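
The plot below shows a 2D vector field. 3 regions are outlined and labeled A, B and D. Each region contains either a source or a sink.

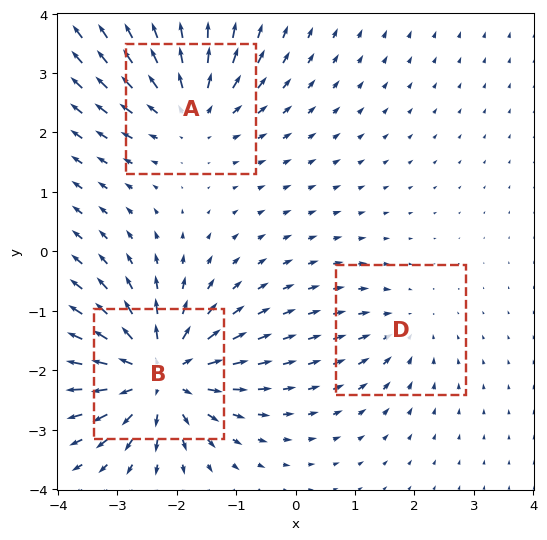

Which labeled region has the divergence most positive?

Divergence at each region's feature centre — A: about +3, B: about +5, D: about -2. Region B is most positive.

B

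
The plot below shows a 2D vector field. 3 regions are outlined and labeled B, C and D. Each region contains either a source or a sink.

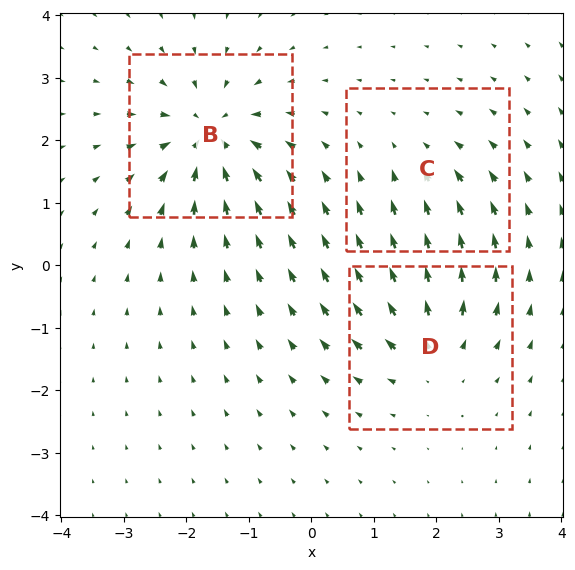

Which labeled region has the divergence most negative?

Divergence at each region's feature centre — B: about -5, C: about -2, D: about +4. Region B is most negative.

B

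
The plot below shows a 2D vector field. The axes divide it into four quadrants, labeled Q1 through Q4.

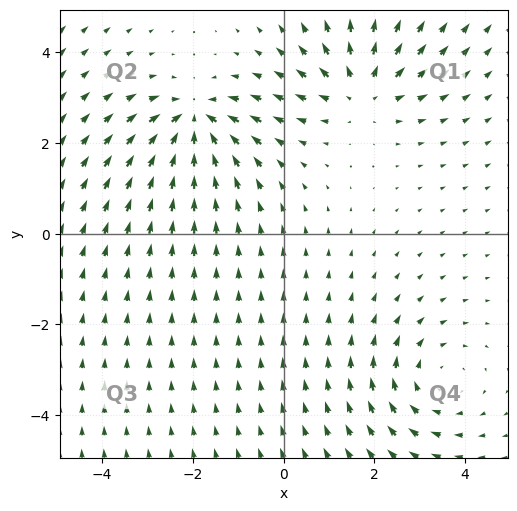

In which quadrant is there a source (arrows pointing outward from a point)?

Q1

The source sits at approximately (1.7, 3.2), which lies in quadrant Q1. The divergence there is about +4, positive as expected for a source.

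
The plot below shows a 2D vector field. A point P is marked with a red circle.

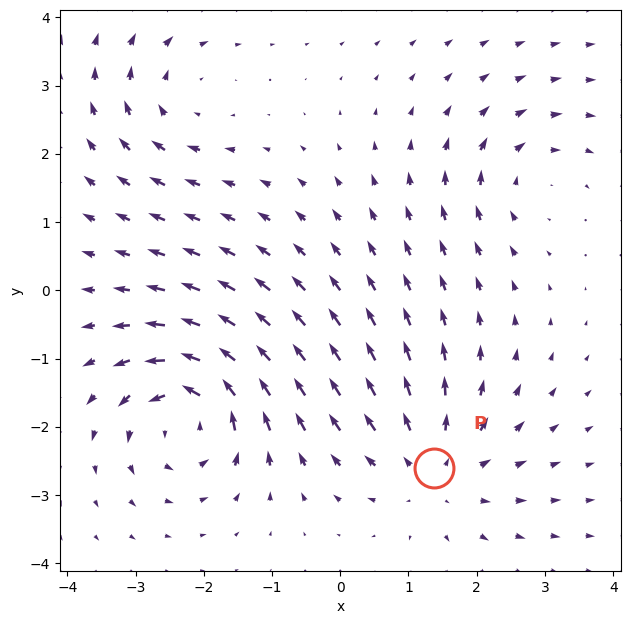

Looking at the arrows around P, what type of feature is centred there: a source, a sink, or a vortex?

source

At P (1.4, -2.6) the arrows spread outward. Divergence about +4, curl ≈0 — positive divergence with near-zero curl is a source.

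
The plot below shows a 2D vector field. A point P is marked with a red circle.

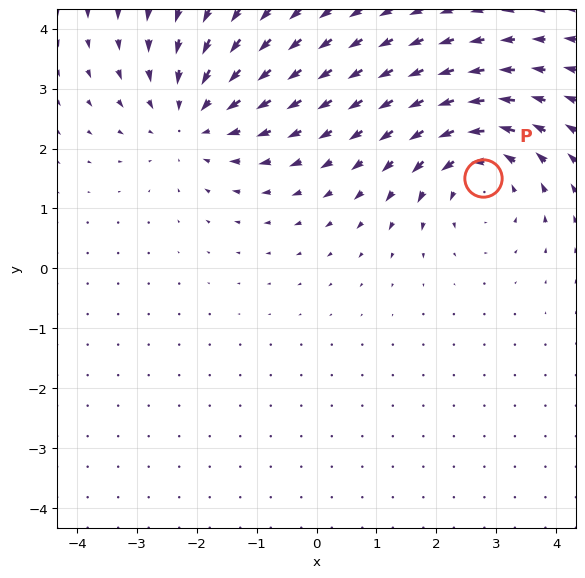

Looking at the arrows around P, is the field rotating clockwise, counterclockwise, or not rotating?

counterclockwise

Near P at (2.8, 1.5) the arrows circulate counterclockwise. The curl (z-component) there is about +4; positive curl means counterclockwise rotation.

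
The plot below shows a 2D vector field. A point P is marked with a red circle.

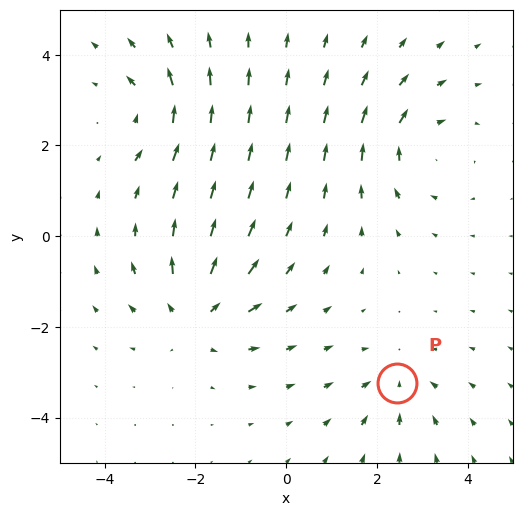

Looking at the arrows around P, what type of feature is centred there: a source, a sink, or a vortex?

sink

At P (2.4, -3.2) the arrows converge inward. Divergence about -3, curl ≈0 — negative divergence with near-zero curl is a sink.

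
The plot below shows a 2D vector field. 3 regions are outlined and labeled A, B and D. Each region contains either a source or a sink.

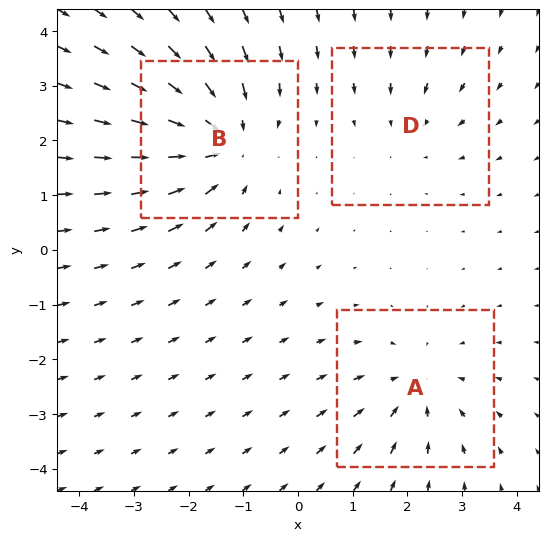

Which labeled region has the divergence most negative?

Divergence at each region's feature centre — A: about -3, B: about -4, D: about -2. Region B is most negative.

B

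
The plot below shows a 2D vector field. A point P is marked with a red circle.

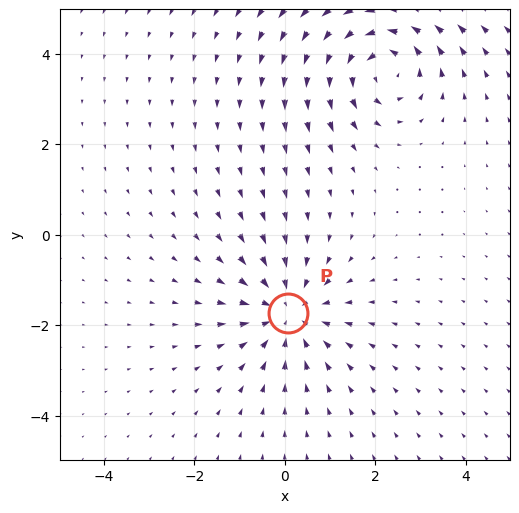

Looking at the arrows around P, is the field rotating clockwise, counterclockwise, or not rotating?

not rotating

Near P at (0.1, -1.7) the arrows show no circulation. The curl there is ≈0.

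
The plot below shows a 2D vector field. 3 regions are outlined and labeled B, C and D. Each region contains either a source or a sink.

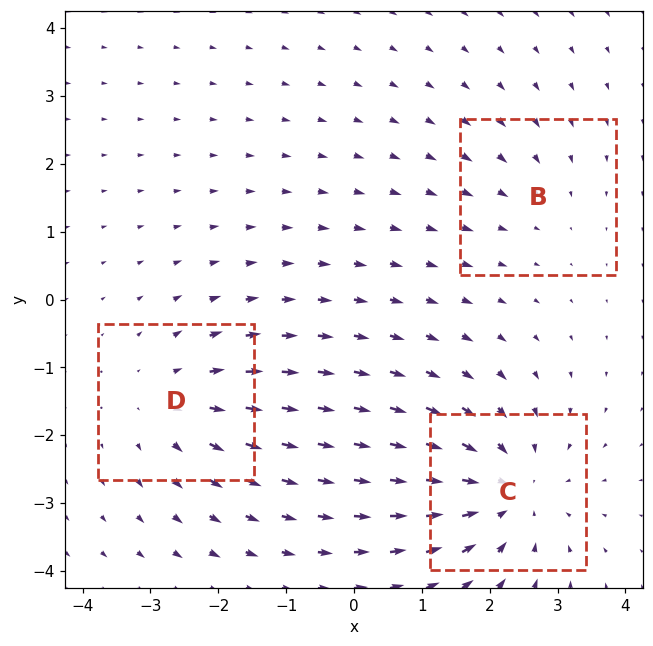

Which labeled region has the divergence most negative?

C

Divergence at each region's feature centre — B: about -2, C: about -4, D: about +3. Region C is most negative.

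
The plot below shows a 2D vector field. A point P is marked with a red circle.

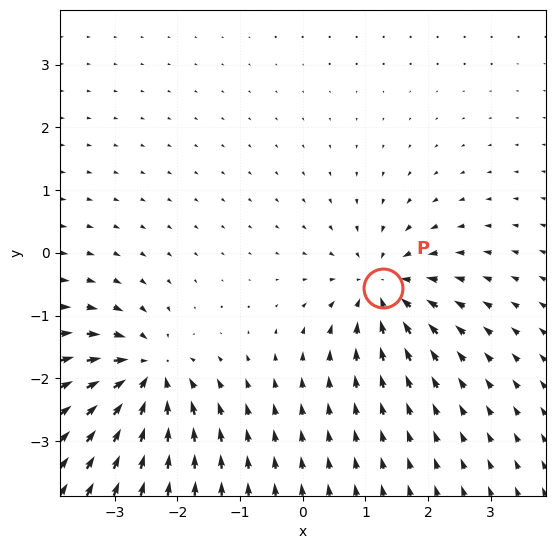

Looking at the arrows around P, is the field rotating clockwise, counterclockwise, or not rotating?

not rotating

Near P at (1.3, -0.6) the arrows show no circulation. The curl there is ≈0.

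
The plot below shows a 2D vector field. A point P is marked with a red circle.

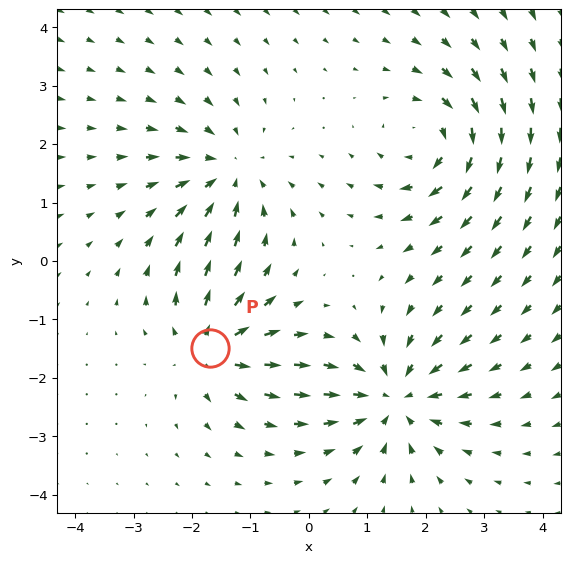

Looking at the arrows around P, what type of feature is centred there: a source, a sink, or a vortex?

At P (-1.7, -1.5) the arrows spread outward. Divergence about +5, curl ≈0 — positive divergence with near-zero curl is a source.

source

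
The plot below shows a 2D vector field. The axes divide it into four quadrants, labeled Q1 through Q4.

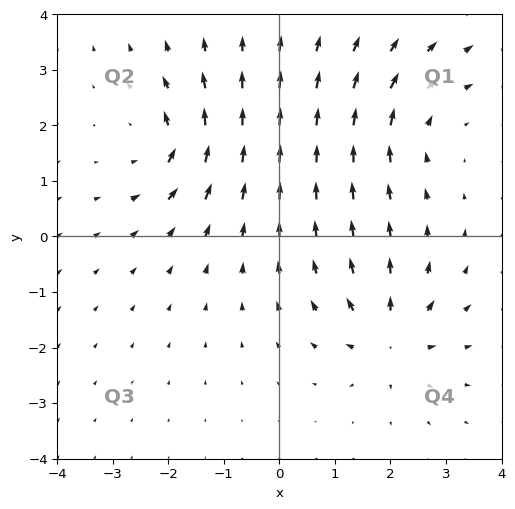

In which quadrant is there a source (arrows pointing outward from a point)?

Q4

The source sits at approximately (2.0, -1.8), which lies in quadrant Q4. The divergence there is about +5, positive as expected for a source.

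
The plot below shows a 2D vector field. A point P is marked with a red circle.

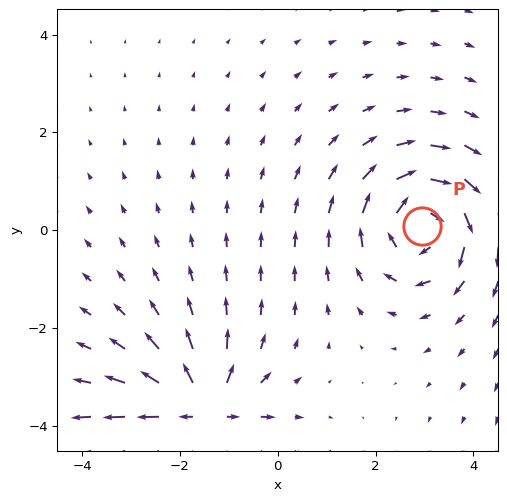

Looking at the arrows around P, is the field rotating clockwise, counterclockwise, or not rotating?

clockwise

Near P at (2.9, 0.1) the arrows circulate clockwise. The curl (z-component) there is about -4; negative curl means clockwise rotation.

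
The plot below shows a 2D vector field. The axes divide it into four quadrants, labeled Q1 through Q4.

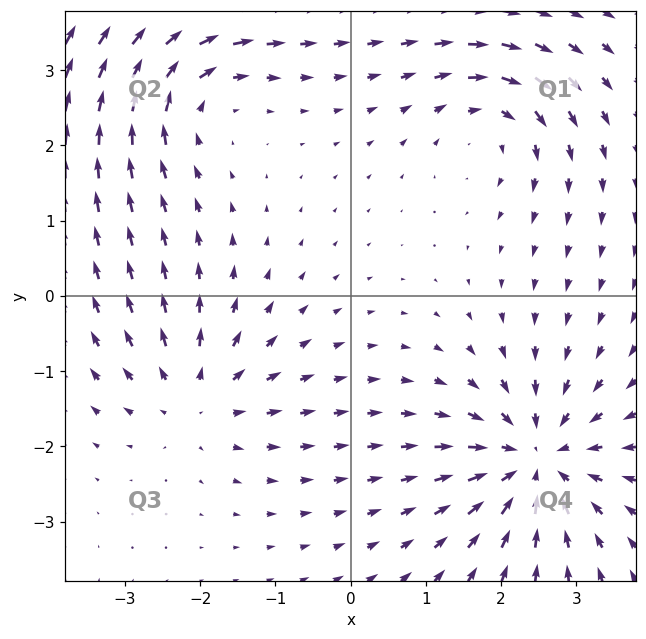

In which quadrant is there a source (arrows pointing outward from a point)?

Q3

The source sits at approximately (-2.0, -1.4), which lies in quadrant Q3. The divergence there is about +4, positive as expected for a source.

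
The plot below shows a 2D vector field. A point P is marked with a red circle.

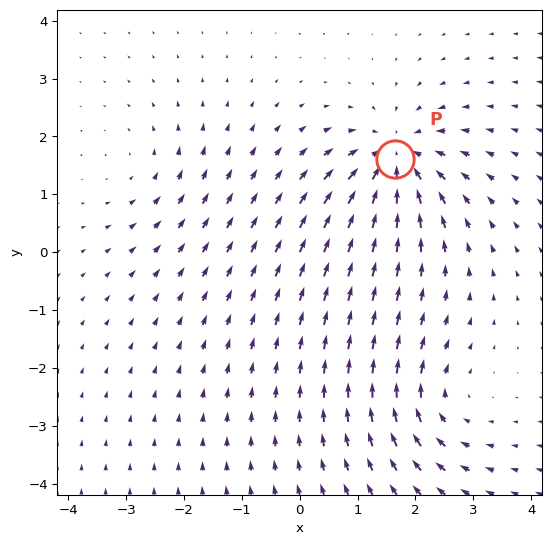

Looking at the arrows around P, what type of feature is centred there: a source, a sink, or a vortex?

sink

At P (1.7, 1.6) the arrows converge inward. Divergence about -6, curl ≈0 — negative divergence with near-zero curl is a sink.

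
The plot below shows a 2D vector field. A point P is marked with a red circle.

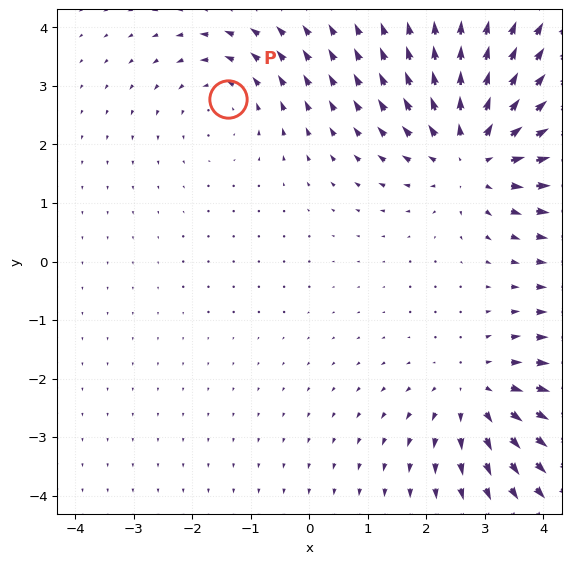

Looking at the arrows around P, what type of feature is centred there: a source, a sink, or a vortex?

At P (-1.4, 2.8) the arrows circulate counterclockwise. Divergence ≈0, curl about +2 — near-zero divergence with nonzero curl is a vortex.

vortex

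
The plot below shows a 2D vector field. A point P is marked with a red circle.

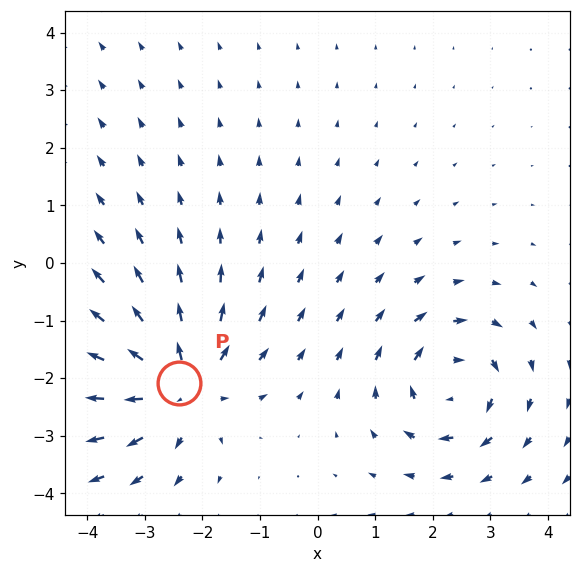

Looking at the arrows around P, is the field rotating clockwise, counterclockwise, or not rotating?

not rotating

Near P at (-2.4, -2.1) the arrows show no circulation. The curl there is ≈0.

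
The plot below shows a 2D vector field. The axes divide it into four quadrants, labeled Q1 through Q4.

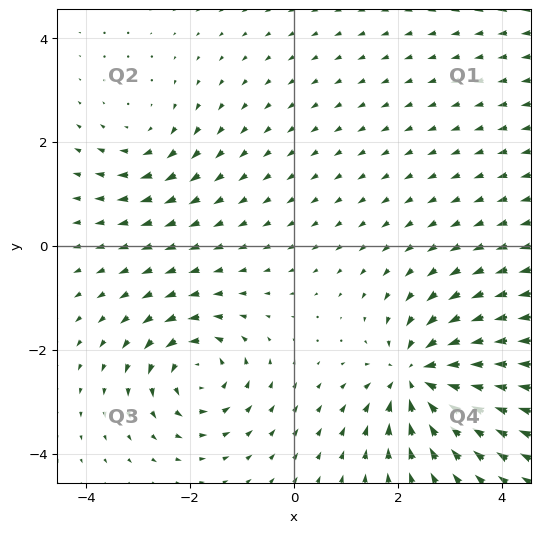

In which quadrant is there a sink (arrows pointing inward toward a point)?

Q4

The sink sits at approximately (2.4, -2.5), which lies in quadrant Q4. The divergence there is about -6, negative as expected for a sink.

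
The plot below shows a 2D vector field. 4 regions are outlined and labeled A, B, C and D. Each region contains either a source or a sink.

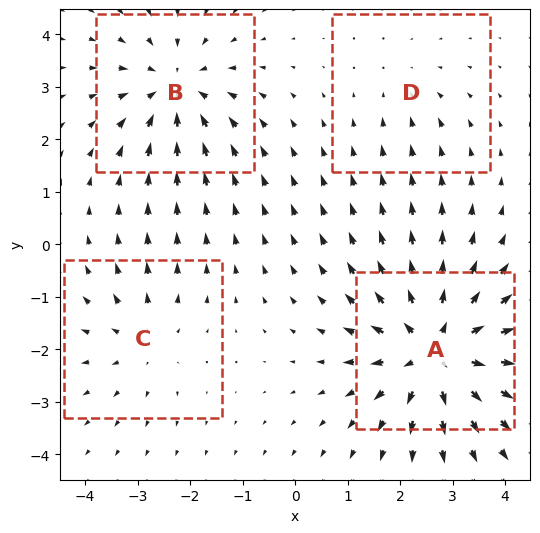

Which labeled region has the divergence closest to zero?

D

Divergence at each region's feature centre — A: about +7, B: about -5, C: about +3, D: about -2. Region D is closest to zero.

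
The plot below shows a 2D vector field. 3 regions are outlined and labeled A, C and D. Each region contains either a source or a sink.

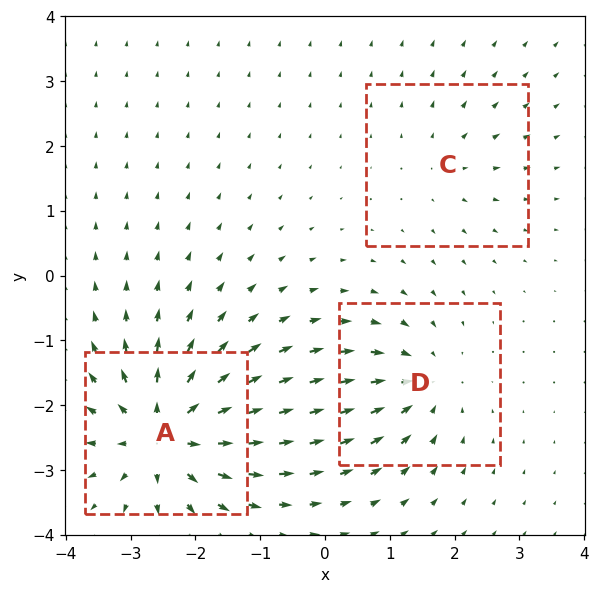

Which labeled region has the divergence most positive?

A

Divergence at each region's feature centre — A: about +6, C: about +2, D: about -4. Region A is most positive.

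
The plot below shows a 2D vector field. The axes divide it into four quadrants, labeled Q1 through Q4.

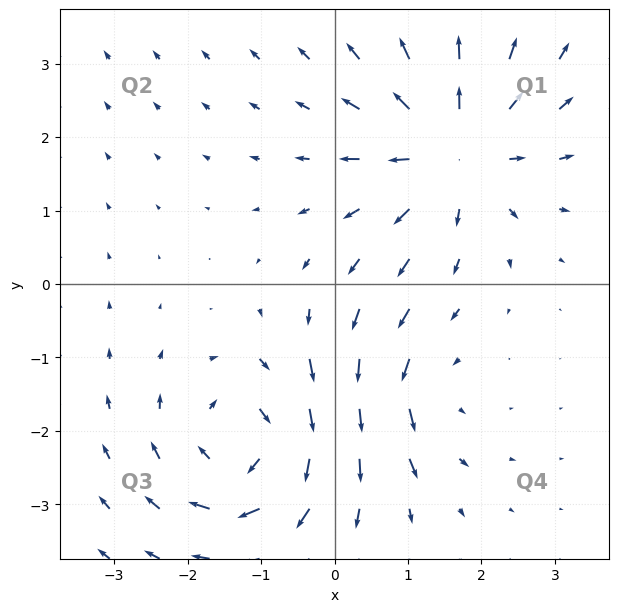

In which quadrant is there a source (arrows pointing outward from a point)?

Q1

The source sits at approximately (1.6, 1.8), which lies in quadrant Q1. The divergence there is about +5, positive as expected for a source.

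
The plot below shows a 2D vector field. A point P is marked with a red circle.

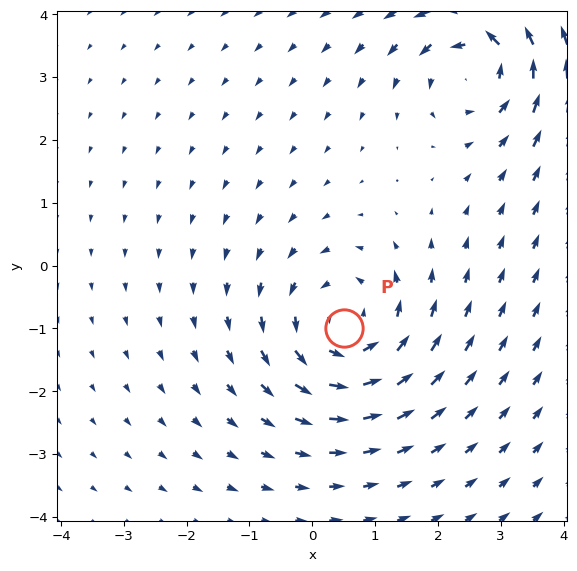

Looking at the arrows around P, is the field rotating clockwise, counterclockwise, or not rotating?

Near P at (0.5, -1.0) the arrows circulate counterclockwise. The curl (z-component) there is about +5; positive curl means counterclockwise rotation.

counterclockwise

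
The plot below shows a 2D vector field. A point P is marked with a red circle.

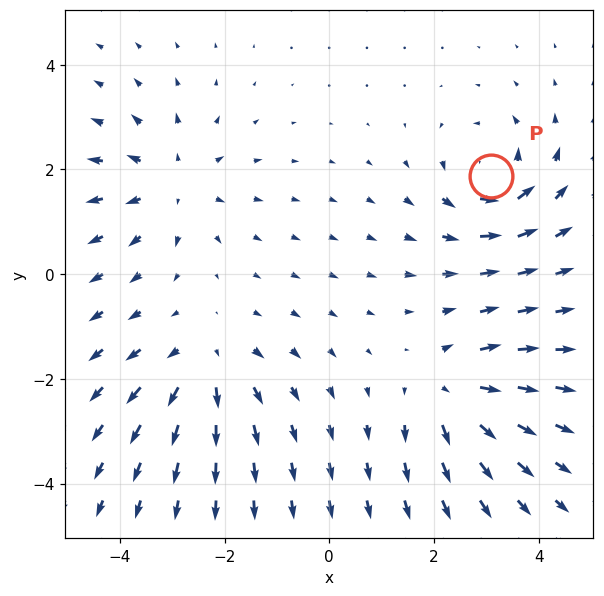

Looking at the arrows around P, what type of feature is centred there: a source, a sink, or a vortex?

vortex

At P (3.1, 1.9) the arrows circulate counterclockwise. Divergence ≈0, curl about +6 — near-zero divergence with nonzero curl is a vortex.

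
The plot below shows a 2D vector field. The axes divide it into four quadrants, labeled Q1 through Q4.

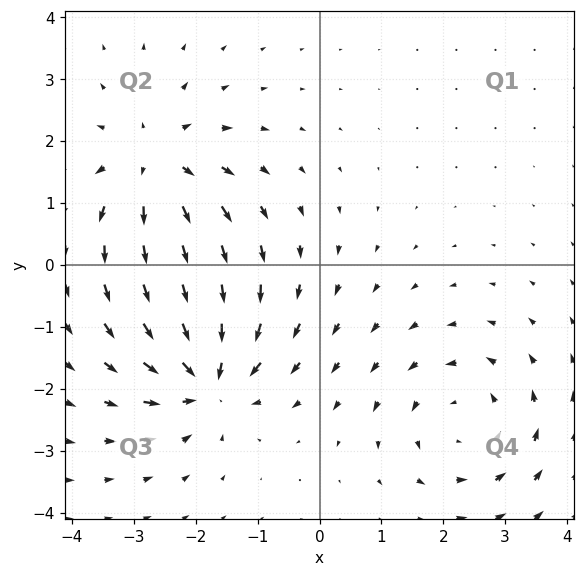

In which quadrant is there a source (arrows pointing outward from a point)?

The source sits at approximately (-2.7, 1.6), which lies in quadrant Q2. The divergence there is about +4, positive as expected for a source.

Q2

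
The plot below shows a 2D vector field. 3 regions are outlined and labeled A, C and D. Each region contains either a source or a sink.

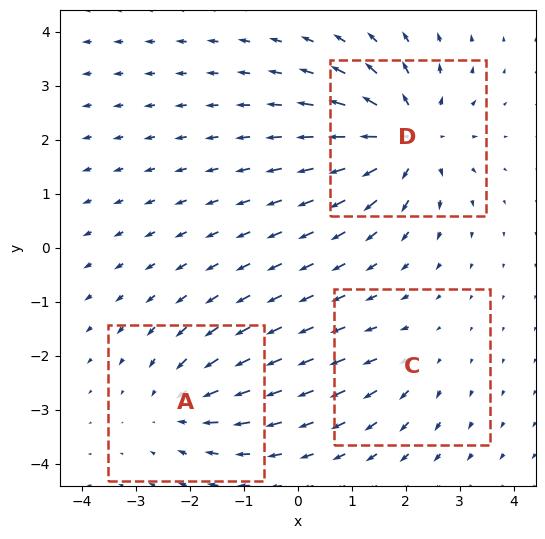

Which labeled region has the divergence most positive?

Divergence at each region's feature centre — A: about -3, C: about +2, D: about +6. Region D is most positive.

D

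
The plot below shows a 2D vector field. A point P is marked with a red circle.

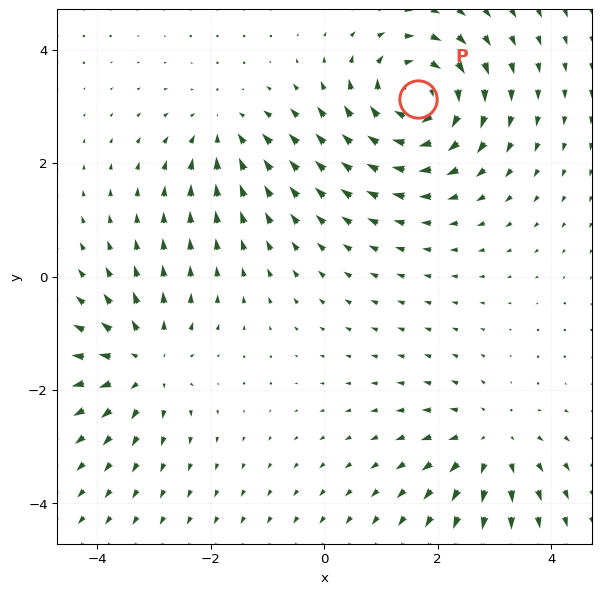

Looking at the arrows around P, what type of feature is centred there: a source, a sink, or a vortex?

At P (1.6, 3.1) the arrows circulate clockwise. Divergence ≈0, curl about -6 — near-zero divergence with nonzero curl is a vortex.

vortex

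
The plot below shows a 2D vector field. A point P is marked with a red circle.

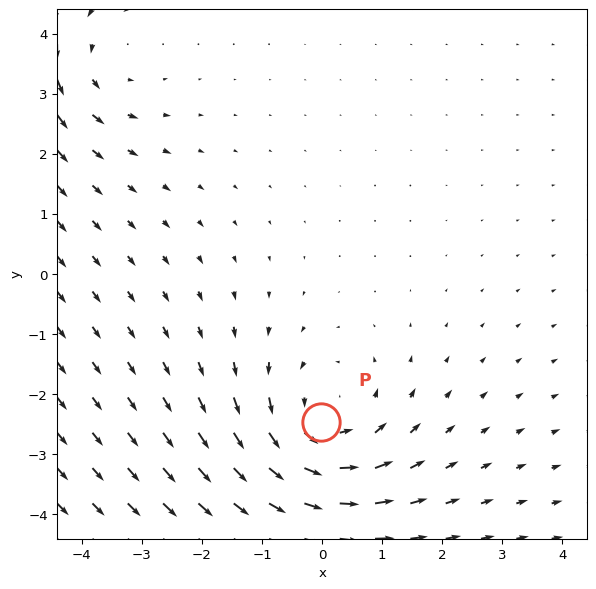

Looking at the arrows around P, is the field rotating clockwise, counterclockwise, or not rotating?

Near P at (-0.0, -2.5) the arrows circulate counterclockwise. The curl (z-component) there is about +4; positive curl means counterclockwise rotation.

counterclockwise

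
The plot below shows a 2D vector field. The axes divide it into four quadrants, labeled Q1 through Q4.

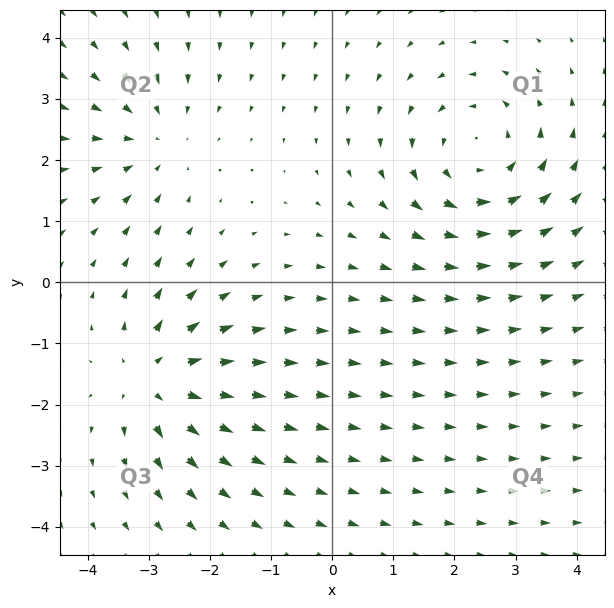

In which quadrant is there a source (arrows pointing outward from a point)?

Q3

The source sits at approximately (-2.9, -1.6), which lies in quadrant Q3. The divergence there is about +4, positive as expected for a source.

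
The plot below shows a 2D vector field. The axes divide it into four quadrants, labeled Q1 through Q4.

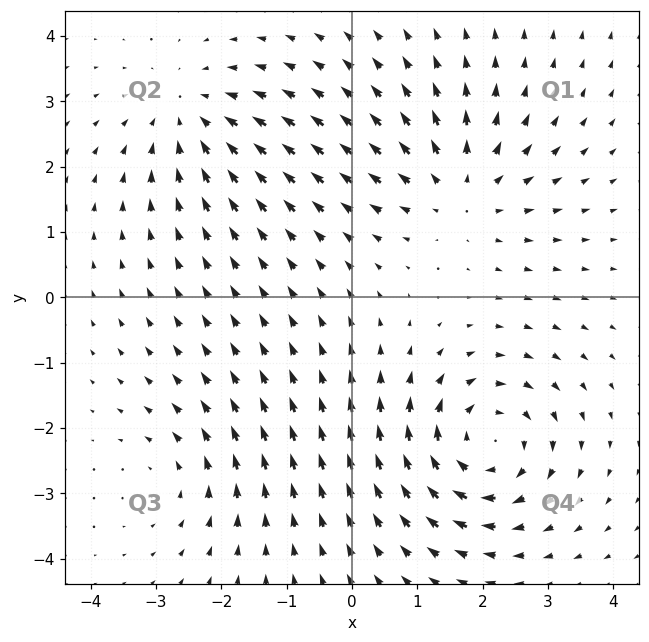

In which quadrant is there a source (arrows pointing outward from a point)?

The source sits at approximately (1.7, 1.6), which lies in quadrant Q1. The divergence there is about +3, positive as expected for a source.

Q1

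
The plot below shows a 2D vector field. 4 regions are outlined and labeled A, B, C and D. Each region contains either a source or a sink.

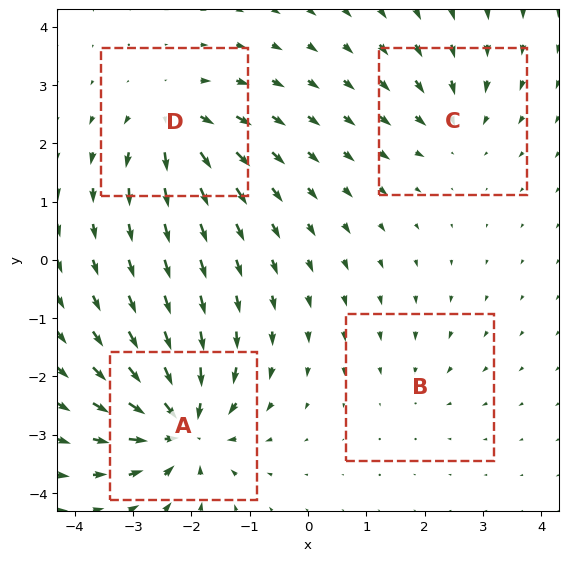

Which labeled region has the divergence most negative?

A

Divergence at each region's feature centre — A: about -8, B: about -2, C: about -4, D: about +6. Region A is most negative.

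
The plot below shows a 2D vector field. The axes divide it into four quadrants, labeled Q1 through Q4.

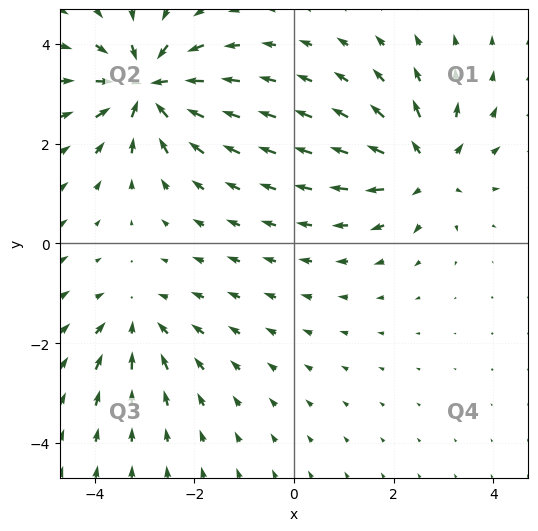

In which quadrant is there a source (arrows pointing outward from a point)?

The source sits at approximately (2.6, 1.5), which lies in quadrant Q1. The divergence there is about +4, positive as expected for a source.

Q1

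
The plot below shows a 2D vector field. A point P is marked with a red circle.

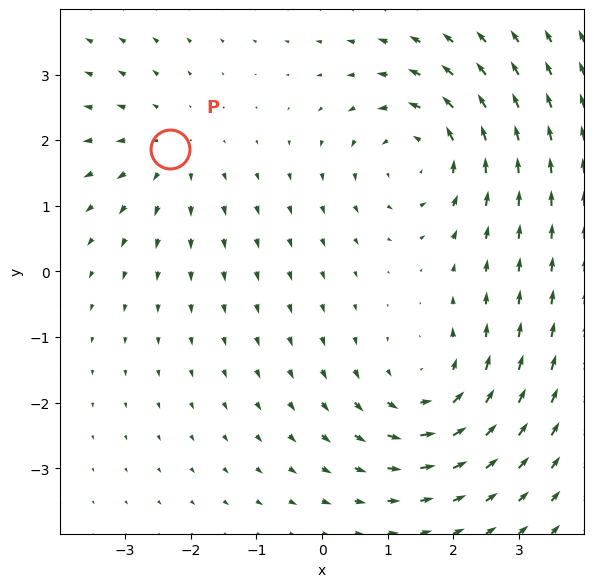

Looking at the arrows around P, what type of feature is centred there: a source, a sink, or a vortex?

source

At P (-2.3, 1.9) the arrows spread outward. Divergence about +3, curl ≈0 — positive divergence with near-zero curl is a source.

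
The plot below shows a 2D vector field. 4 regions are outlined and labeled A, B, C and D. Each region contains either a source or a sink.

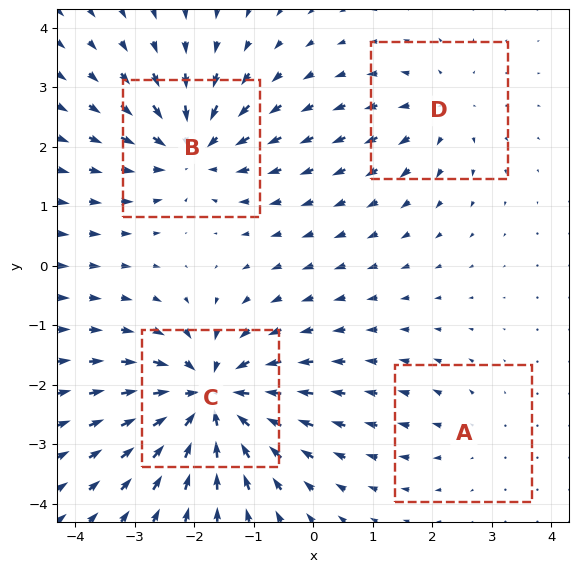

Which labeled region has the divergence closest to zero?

A

Divergence at each region's feature centre — A: about +2, B: about -6, C: about -8, D: about +4. Region A is closest to zero.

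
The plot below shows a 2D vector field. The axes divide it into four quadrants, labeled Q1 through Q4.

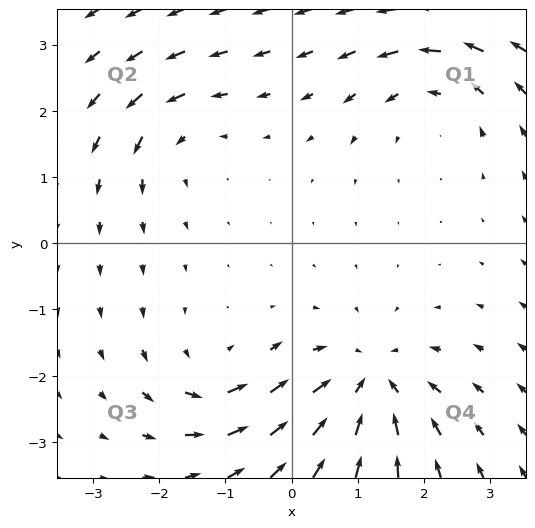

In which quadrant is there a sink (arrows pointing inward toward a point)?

Q4

The sink sits at approximately (1.2, -2.1), which lies in quadrant Q4. The divergence there is about -6, negative as expected for a sink.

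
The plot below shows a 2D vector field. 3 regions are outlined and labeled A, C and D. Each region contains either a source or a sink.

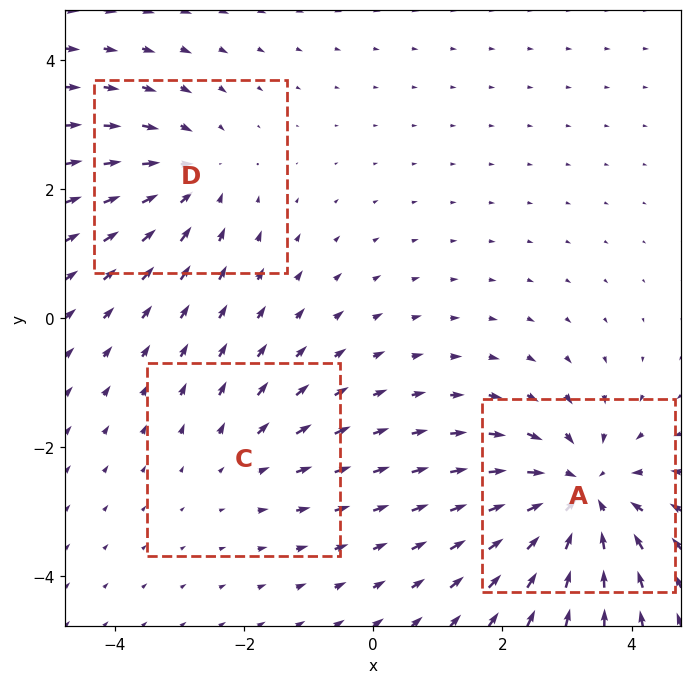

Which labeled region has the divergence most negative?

Divergence at each region's feature centre — A: about -5, C: about +2, D: about -3. Region A is most negative.

A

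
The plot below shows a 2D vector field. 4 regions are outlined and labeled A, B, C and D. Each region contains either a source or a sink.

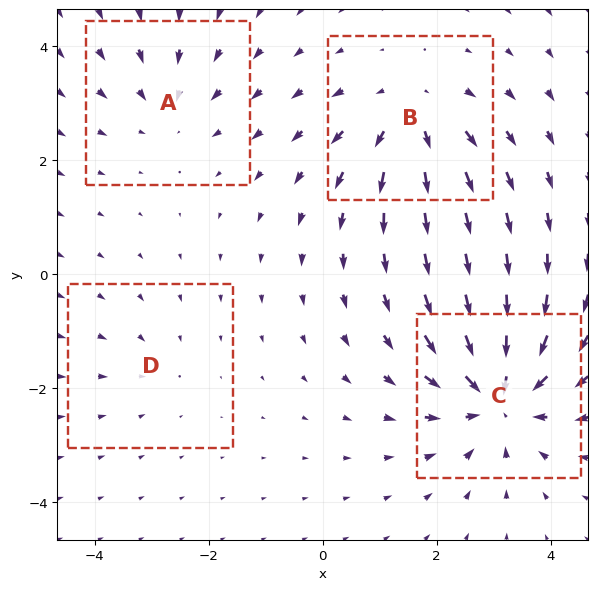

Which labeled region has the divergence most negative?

C

Divergence at each region's feature centre — A: about -3, B: about +4, C: about -6, D: about -2. Region C is most negative.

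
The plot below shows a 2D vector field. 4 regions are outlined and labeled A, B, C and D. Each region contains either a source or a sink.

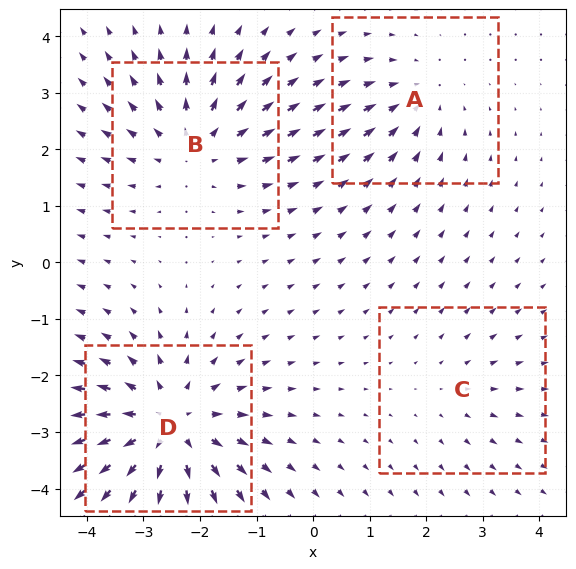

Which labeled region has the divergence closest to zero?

Divergence at each region's feature centre — A: about -3, B: about +4, C: about +2, D: about +6. Region C is closest to zero.

C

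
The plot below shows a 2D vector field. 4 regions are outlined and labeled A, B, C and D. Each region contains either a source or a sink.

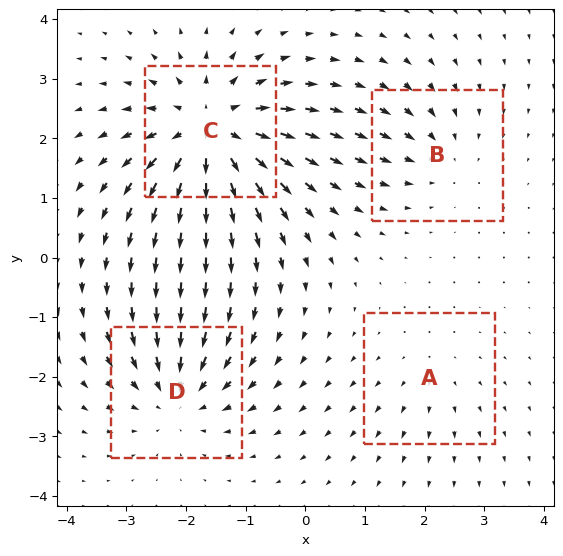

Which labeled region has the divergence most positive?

C

Divergence at each region's feature centre — A: about +2, B: about -3, C: about +7, D: about -5. Region C is most positive.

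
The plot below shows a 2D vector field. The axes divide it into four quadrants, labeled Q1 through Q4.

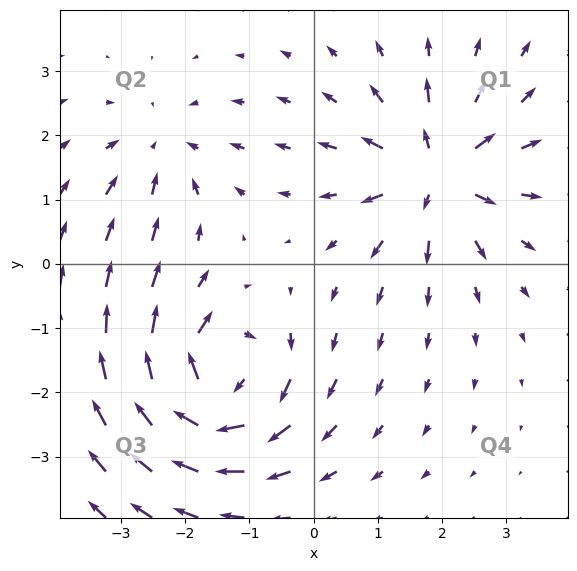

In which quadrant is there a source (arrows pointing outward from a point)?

The source sits at approximately (1.9, 1.4), which lies in quadrant Q1. The divergence there is about +6, positive as expected for a source.

Q1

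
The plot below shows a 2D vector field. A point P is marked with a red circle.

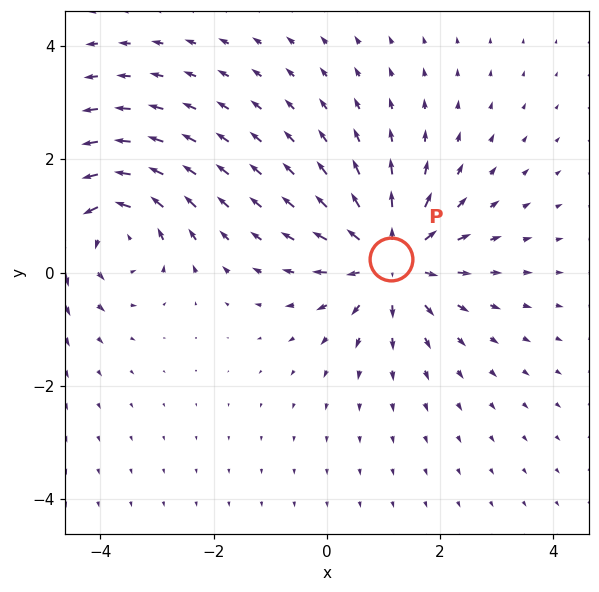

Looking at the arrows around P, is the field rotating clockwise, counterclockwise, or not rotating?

not rotating

Near P at (1.1, 0.2) the arrows show no circulation. The curl there is ≈0.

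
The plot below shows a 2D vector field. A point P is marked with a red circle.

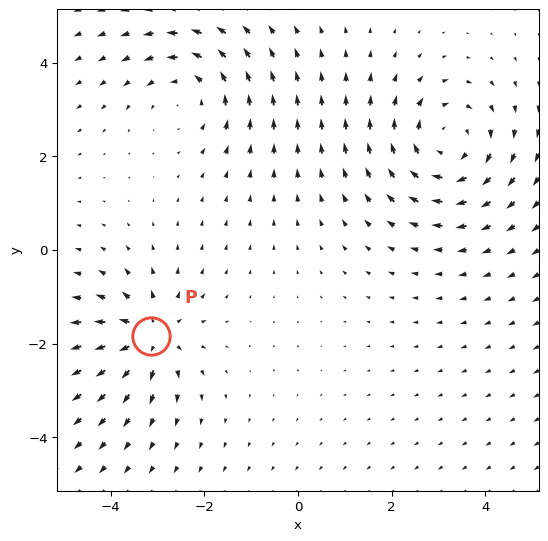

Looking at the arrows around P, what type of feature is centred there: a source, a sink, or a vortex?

At P (-3.1, -1.8) the arrows spread outward. Divergence about +5, curl ≈0 — positive divergence with near-zero curl is a source.

source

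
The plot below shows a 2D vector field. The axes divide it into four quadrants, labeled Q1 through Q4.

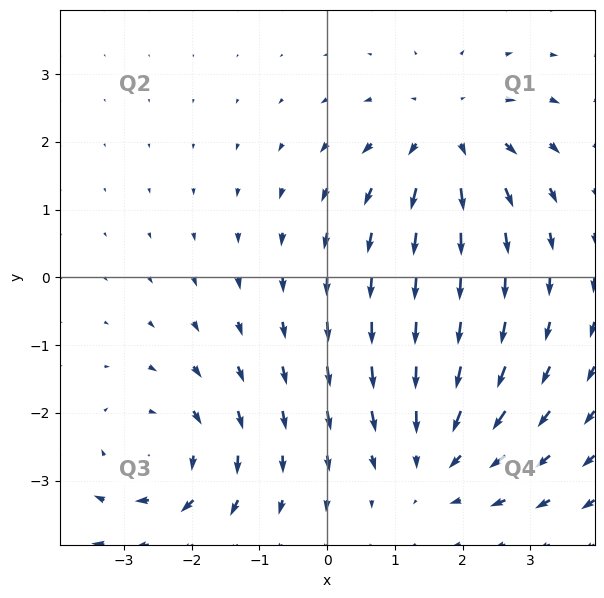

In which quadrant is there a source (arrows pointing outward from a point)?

The source sits at approximately (1.8, 2.1), which lies in quadrant Q1. The divergence there is about +4, positive as expected for a source.

Q1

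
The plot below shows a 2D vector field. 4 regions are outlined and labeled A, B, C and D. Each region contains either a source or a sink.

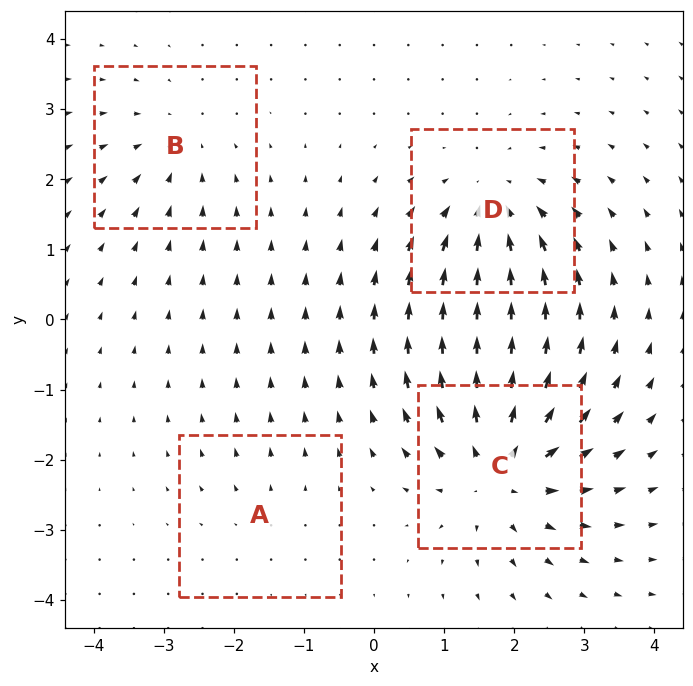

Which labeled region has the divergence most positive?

Divergence at each region's feature centre — A: about +2, B: about -3, C: about +7, D: about -5. Region C is most positive.

C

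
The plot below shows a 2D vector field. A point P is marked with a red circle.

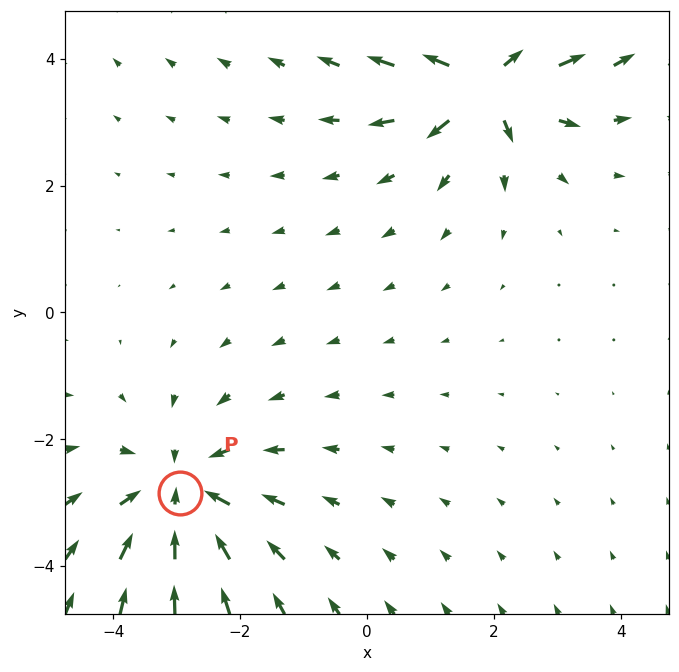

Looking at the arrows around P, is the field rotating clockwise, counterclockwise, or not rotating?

not rotating

Near P at (-2.9, -2.8) the arrows show no circulation. The curl there is ≈0.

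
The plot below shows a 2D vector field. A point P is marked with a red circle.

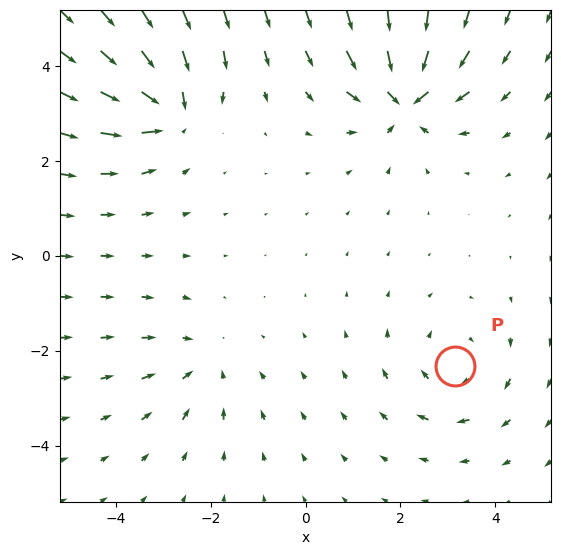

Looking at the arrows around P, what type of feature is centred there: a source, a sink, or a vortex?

vortex

At P (3.2, -2.3) the arrows circulate clockwise. Divergence ≈0, curl about -3 — near-zero divergence with nonzero curl is a vortex.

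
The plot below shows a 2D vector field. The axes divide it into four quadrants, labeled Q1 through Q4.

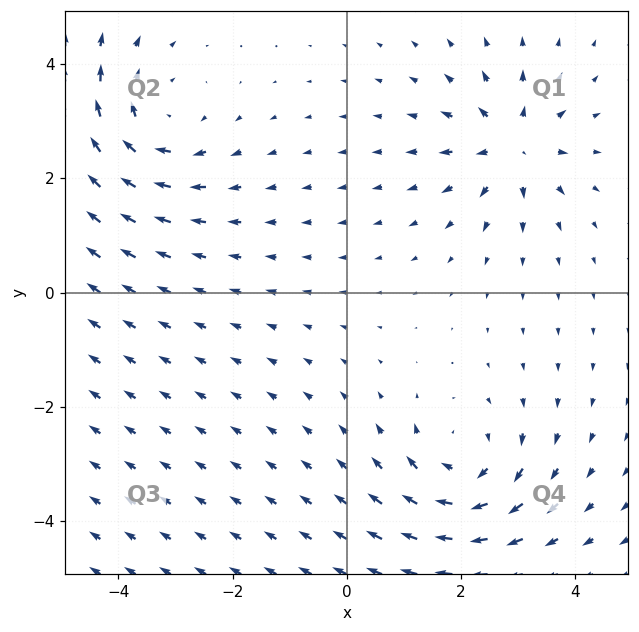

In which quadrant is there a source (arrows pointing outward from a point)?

Q1

The source sits at approximately (2.9, 2.6), which lies in quadrant Q1. The divergence there is about +4, positive as expected for a source.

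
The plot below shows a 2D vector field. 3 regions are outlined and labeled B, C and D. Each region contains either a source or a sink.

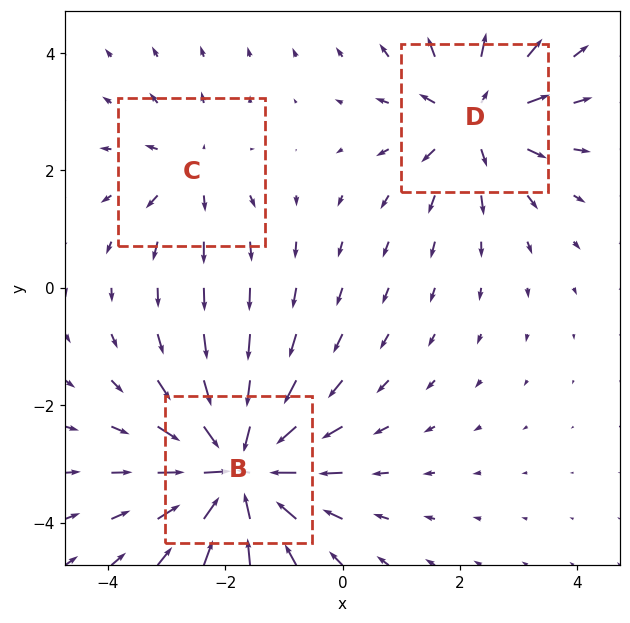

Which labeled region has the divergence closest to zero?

C

Divergence at each region's feature centre — B: about -5, C: about +2, D: about +4. Region C is closest to zero.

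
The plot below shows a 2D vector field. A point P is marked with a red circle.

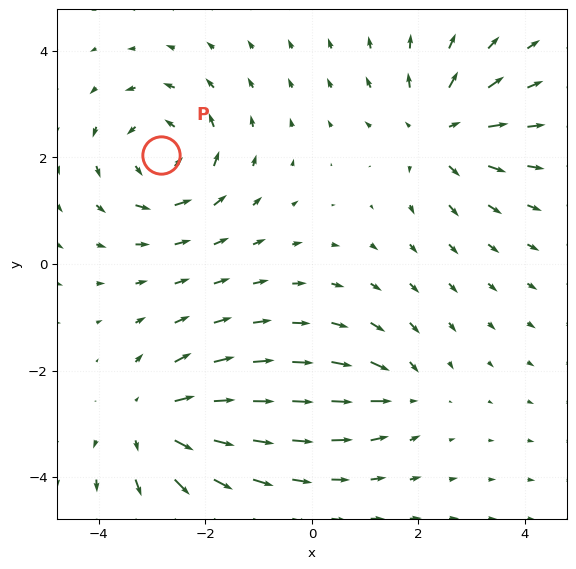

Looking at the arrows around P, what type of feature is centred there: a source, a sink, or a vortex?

vortex

At P (-2.8, 2.0) the arrows circulate counterclockwise. Divergence ≈0, curl about +5 — near-zero divergence with nonzero curl is a vortex.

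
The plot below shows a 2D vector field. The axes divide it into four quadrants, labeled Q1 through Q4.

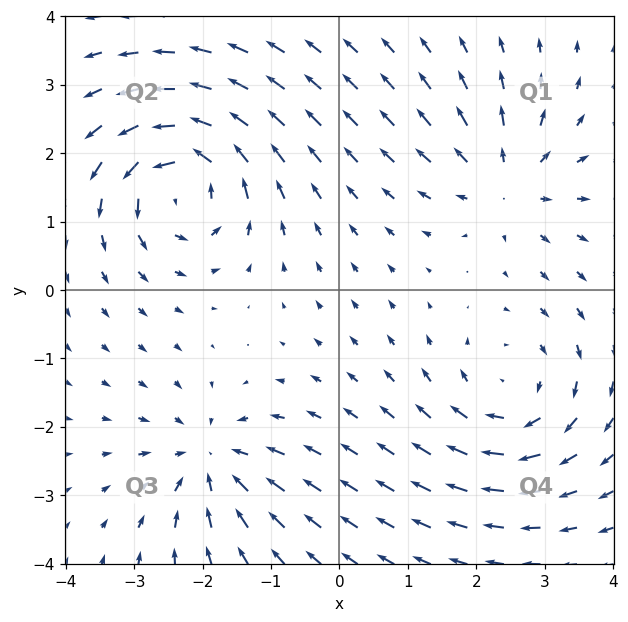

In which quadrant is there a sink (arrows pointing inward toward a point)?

Q3

The sink sits at approximately (-1.9, -2.5), which lies in quadrant Q3. The divergence there is about -4, negative as expected for a sink.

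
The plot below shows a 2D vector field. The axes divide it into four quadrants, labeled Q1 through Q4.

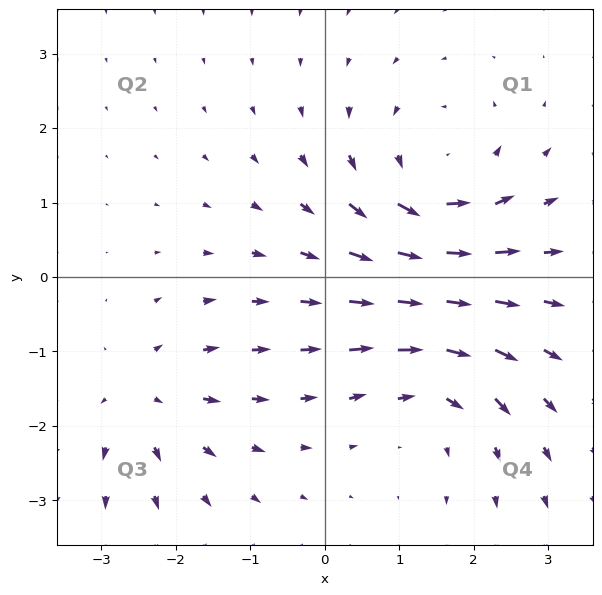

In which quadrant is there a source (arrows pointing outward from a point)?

The source sits at approximately (-2.4, -1.6), which lies in quadrant Q3. The divergence there is about +4, positive as expected for a source.

Q3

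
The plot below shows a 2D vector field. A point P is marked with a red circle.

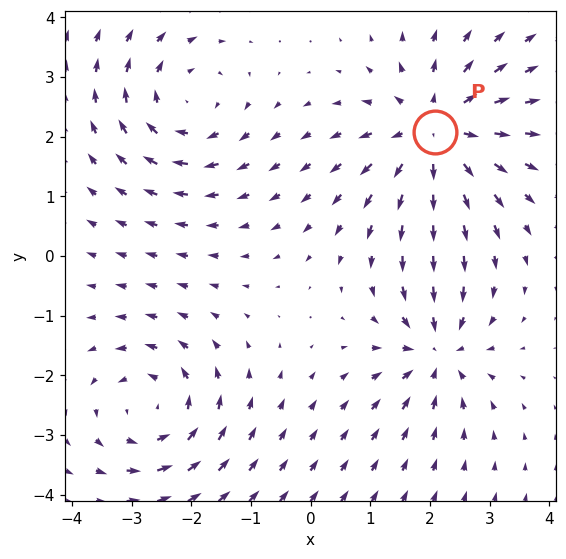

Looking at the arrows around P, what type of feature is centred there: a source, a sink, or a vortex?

At P (2.1, 2.1) the arrows spread outward. Divergence about +4, curl ≈0 — positive divergence with near-zero curl is a source.

source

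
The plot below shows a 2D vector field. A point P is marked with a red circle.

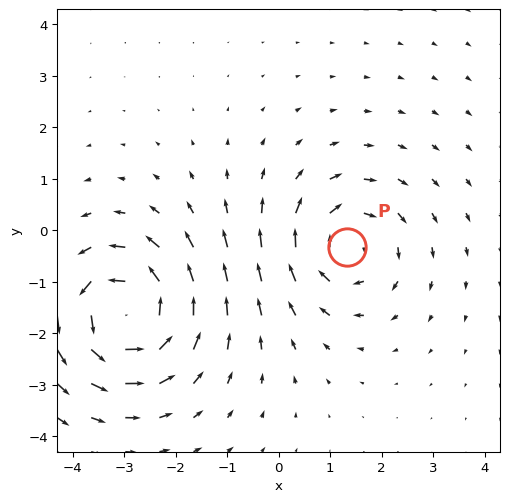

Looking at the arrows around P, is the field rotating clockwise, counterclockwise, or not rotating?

Near P at (1.3, -0.3) the arrows circulate clockwise. The curl (z-component) there is about -4; negative curl means clockwise rotation.

clockwise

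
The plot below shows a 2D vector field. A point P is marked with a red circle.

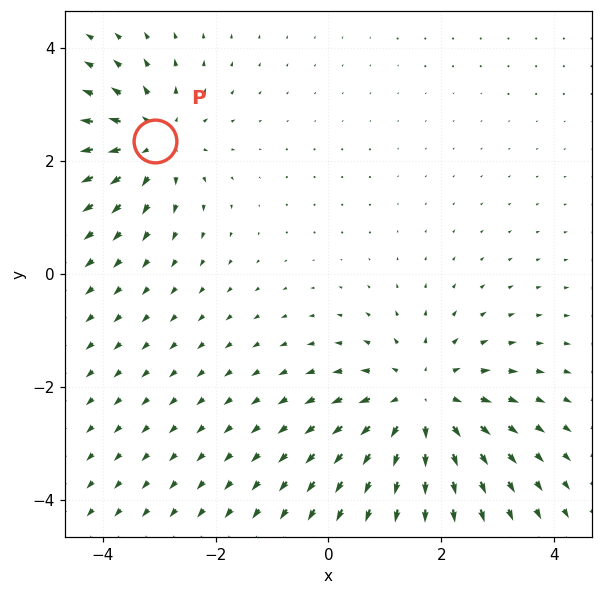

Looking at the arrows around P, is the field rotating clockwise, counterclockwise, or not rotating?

not rotating

Near P at (-3.1, 2.4) the arrows show no circulation. The curl there is ≈0.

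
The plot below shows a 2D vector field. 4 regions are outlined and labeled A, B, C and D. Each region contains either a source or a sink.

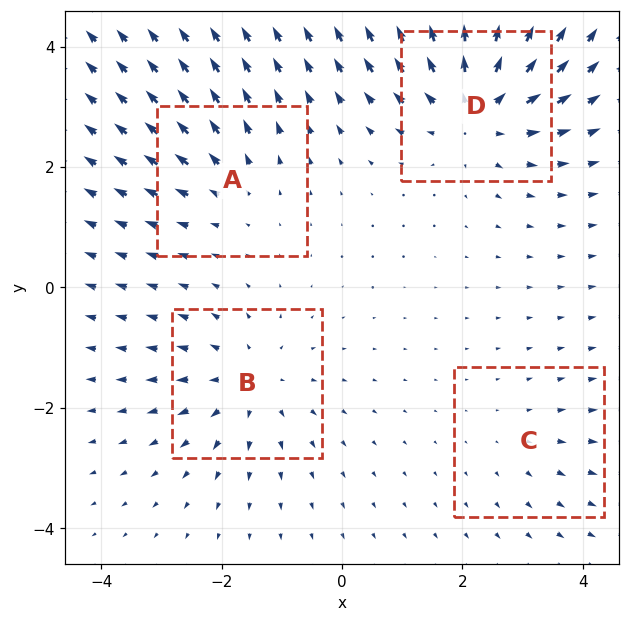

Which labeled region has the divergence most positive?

Divergence at each region's feature centre — A: about +3, B: about +5, C: about +2, D: about +7. Region D is most positive.

D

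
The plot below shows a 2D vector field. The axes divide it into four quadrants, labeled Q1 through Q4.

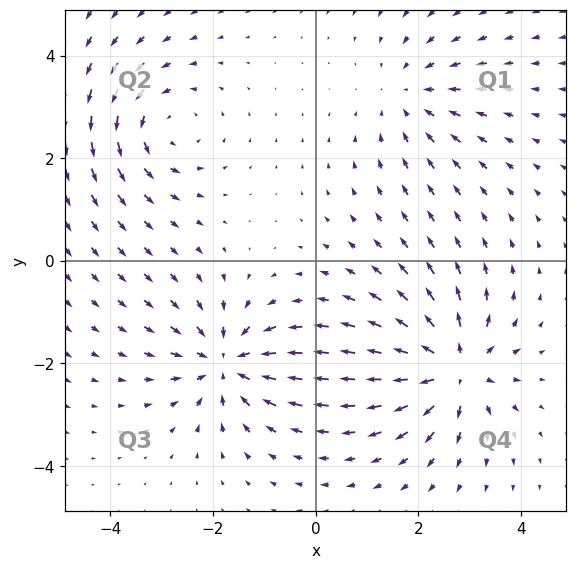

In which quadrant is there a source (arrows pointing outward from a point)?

The source sits at approximately (2.7, -2.1), which lies in quadrant Q4. The divergence there is about +5, positive as expected for a source.

Q4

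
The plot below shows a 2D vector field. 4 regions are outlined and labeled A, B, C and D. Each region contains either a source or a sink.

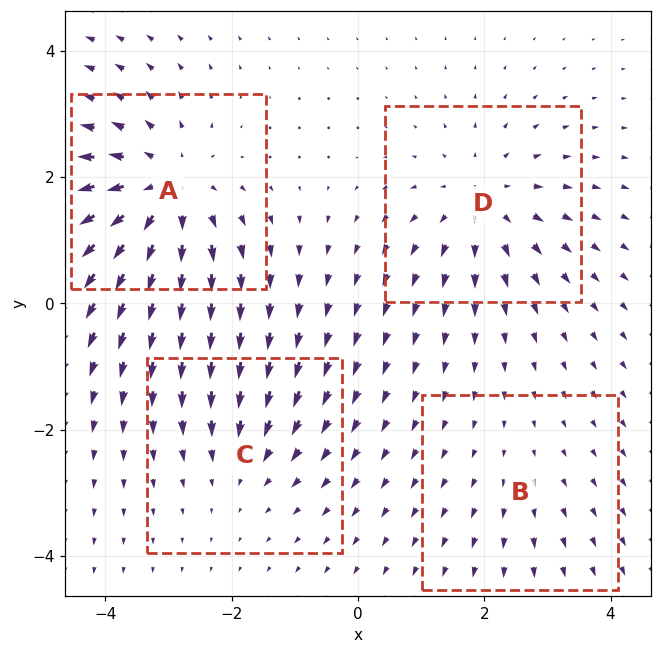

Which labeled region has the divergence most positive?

Divergence at each region's feature centre — A: about +6, B: about +2, C: about -3, D: about +5. Region A is most positive.

A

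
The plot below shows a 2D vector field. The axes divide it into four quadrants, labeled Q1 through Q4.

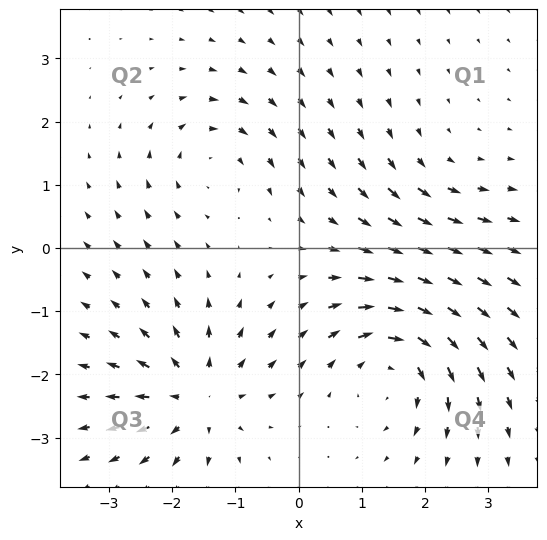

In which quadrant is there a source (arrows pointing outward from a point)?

Q3

The source sits at approximately (-1.6, -2.4), which lies in quadrant Q3. The divergence there is about +5, positive as expected for a source.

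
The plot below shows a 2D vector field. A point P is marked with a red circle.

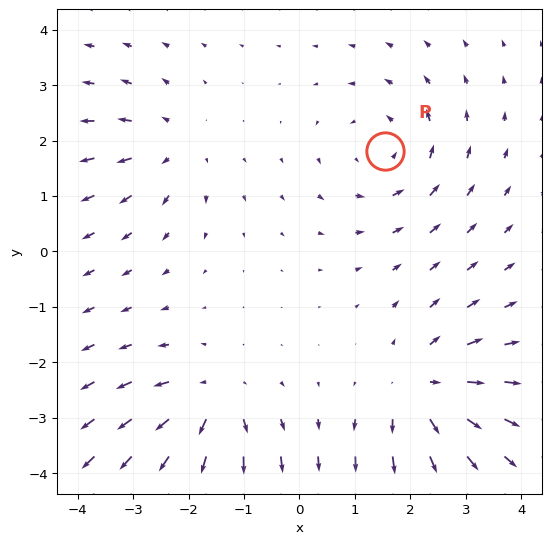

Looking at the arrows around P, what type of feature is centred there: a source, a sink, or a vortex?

vortex

At P (1.5, 1.8) the arrows circulate counterclockwise. Divergence ≈0, curl about +4 — near-zero divergence with nonzero curl is a vortex.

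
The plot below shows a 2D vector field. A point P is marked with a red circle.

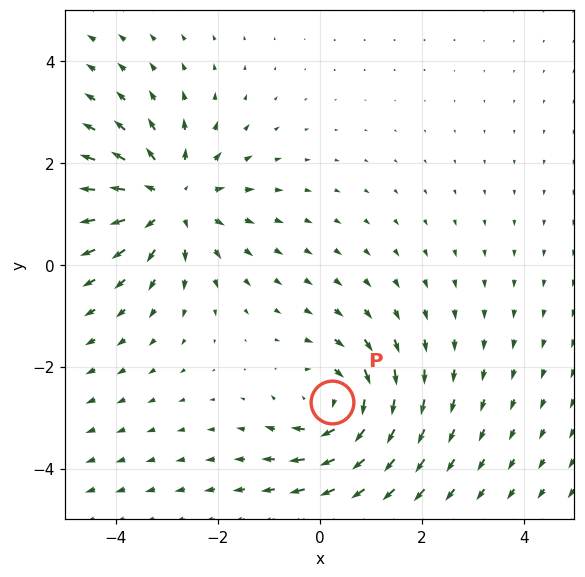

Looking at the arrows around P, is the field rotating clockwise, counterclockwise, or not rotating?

clockwise

Near P at (0.2, -2.7) the arrows circulate clockwise. The curl (z-component) there is about -5; negative curl means clockwise rotation.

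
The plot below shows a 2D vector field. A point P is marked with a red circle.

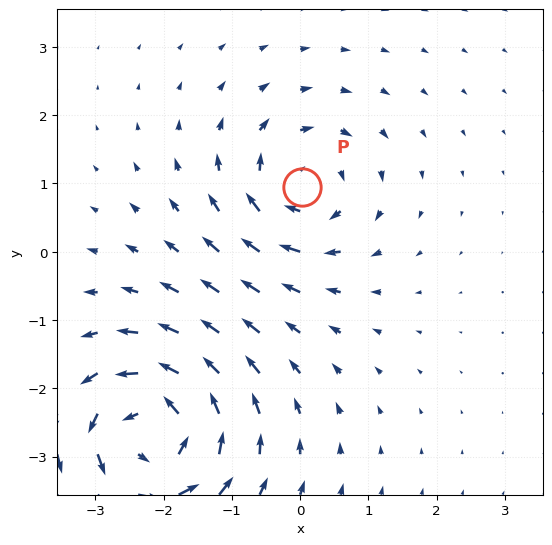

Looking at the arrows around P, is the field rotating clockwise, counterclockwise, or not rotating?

clockwise

Near P at (0.0, 1.0) the arrows circulate clockwise. The curl (z-component) there is about -4; negative curl means clockwise rotation.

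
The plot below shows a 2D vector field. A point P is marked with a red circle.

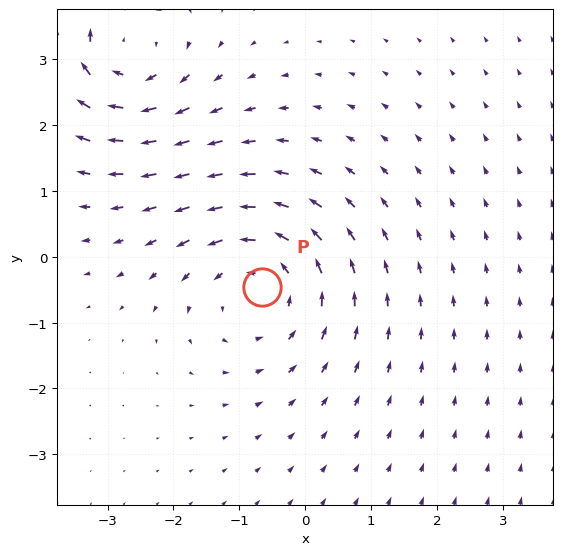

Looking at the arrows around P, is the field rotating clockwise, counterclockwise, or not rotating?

Near P at (-0.7, -0.5) the arrows circulate counterclockwise. The curl (z-component) there is about +3; positive curl means counterclockwise rotation.

counterclockwise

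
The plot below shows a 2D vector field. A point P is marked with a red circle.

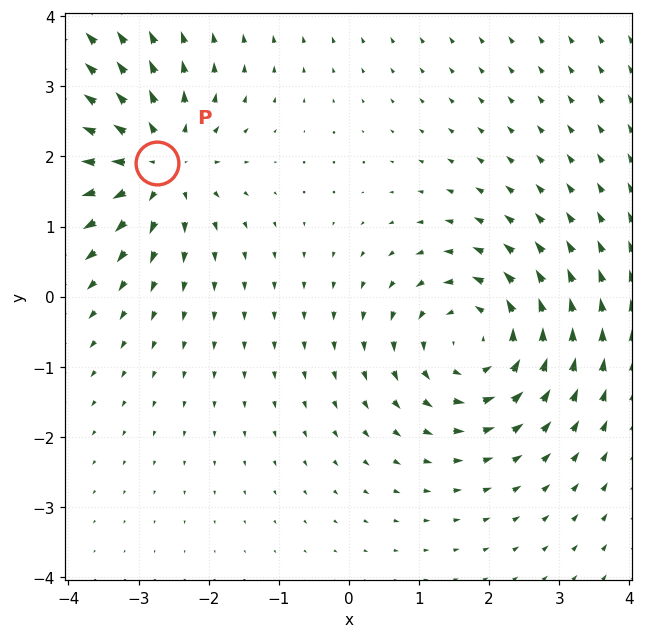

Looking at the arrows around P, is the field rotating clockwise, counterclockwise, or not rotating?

Near P at (-2.7, 1.9) the arrows show no circulation. The curl there is ≈0.

not rotating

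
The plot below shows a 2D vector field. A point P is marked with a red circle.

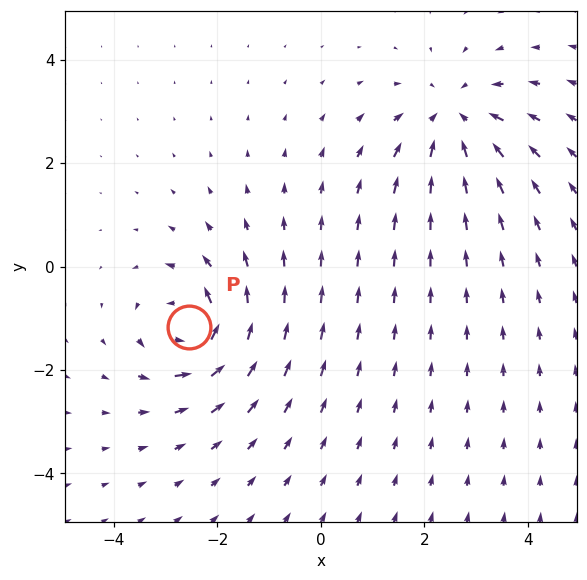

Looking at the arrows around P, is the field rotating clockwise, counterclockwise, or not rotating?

Near P at (-2.5, -1.2) the arrows circulate counterclockwise. The curl (z-component) there is about +5; positive curl means counterclockwise rotation.

counterclockwise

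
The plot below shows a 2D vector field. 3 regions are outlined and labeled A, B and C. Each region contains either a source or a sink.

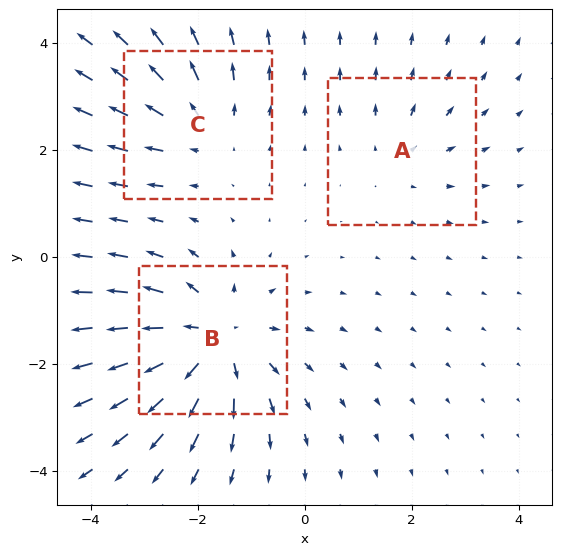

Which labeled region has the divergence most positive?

Divergence at each region's feature centre — A: about +2, B: about +5, C: about +3. Region B is most positive.

B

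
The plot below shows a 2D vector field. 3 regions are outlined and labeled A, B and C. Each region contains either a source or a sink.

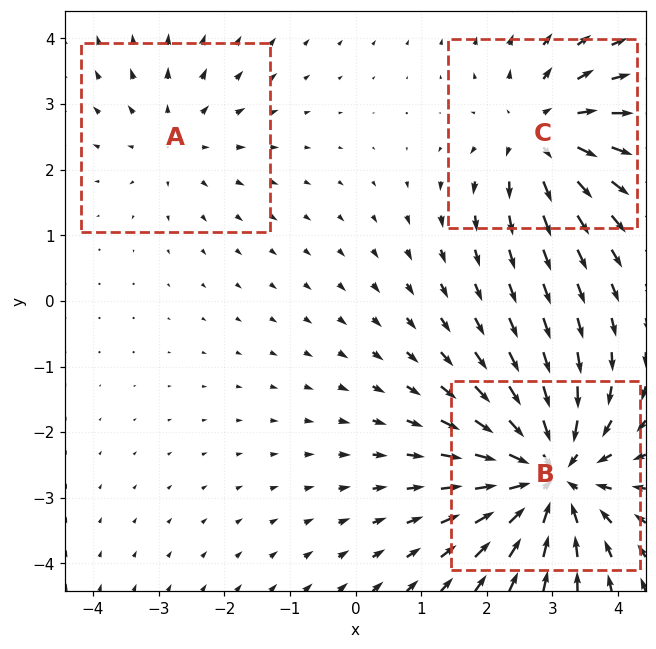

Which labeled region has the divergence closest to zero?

Divergence at each region's feature centre — A: about +2, B: about -5, C: about +4. Region A is closest to zero.

A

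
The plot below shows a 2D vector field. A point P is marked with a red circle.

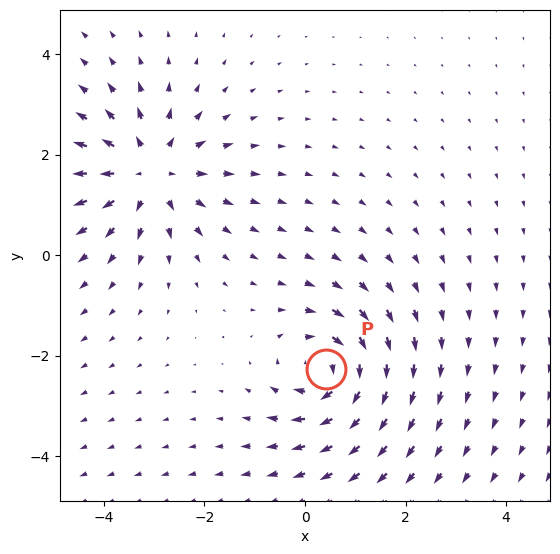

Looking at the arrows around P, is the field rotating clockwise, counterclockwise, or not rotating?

clockwise

Near P at (0.4, -2.3) the arrows circulate clockwise. The curl (z-component) there is about -6; negative curl means clockwise rotation.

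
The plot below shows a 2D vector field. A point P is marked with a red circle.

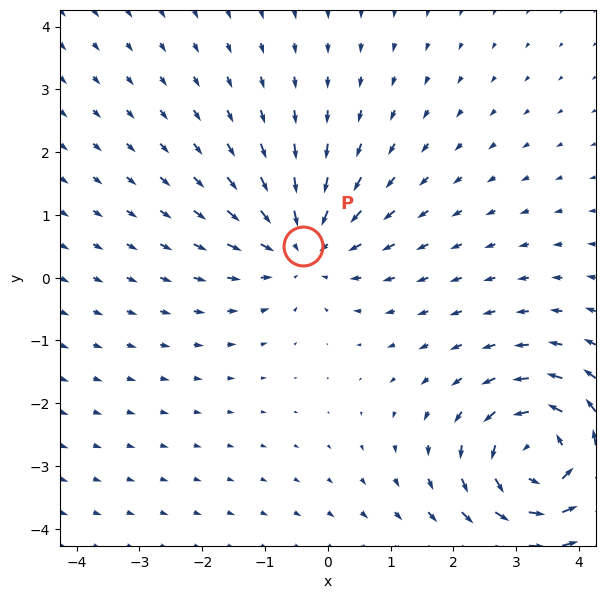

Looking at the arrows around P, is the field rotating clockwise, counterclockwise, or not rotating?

Near P at (-0.4, 0.5) the arrows show no circulation. The curl there is ≈0.

not rotating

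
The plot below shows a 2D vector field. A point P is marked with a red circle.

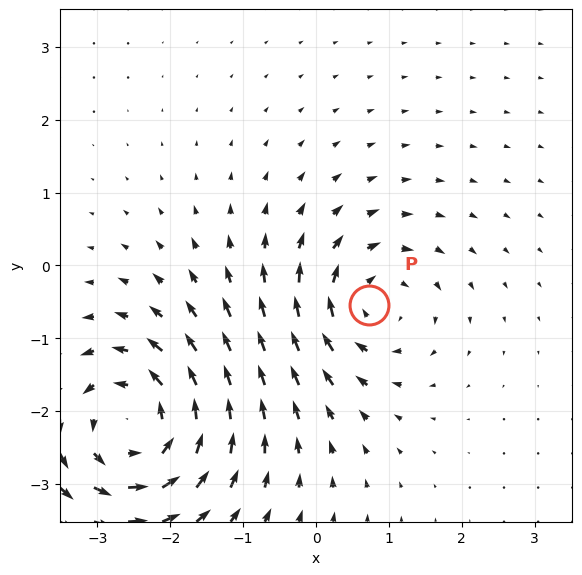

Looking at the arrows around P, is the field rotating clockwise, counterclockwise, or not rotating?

clockwise

Near P at (0.7, -0.5) the arrows circulate clockwise. The curl (z-component) there is about -4; negative curl means clockwise rotation.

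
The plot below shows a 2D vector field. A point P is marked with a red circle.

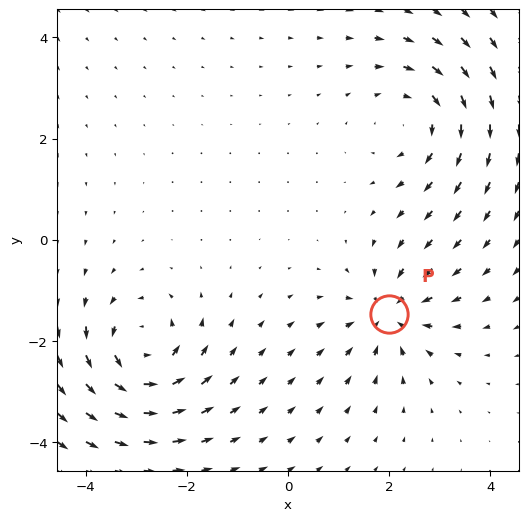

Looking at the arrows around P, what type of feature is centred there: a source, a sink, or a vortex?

sink

At P (2.0, -1.5) the arrows converge inward. Divergence about -5, curl ≈0 — negative divergence with near-zero curl is a sink.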